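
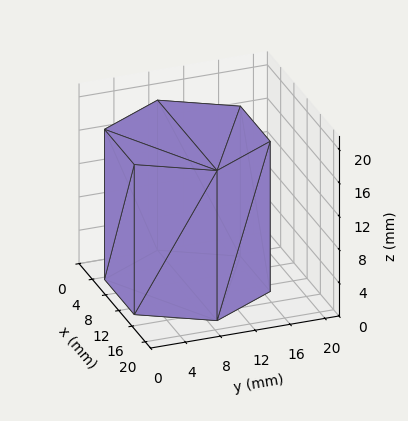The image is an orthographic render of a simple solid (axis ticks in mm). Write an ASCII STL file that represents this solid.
Reading the render: the shape is a regular 6-sided prism (a cylinder approximated with 6 flat sides), circumscribed radius ≈ 9 mm, height ≈ 18 mm (dimensions read to the nearest mm from the axis ticks). For the STL, each face is triangulated and given an outward normal.

solid part
  facet normal 0.0000 0.0000 -1.0000
    outer loop
      vertex 4.50 16.79 0.00
      vertex 13.50 16.79 0.00
      vertex 18.00 9.00 0.00
    endloop
  endfacet
  facet normal 0.0000 0.0000 -1.0000
    outer loop
      vertex 0.00 9.00 0.00
      vertex 4.50 16.79 0.00
      vertex 18.00 9.00 0.00
    endloop
  endfacet
  facet normal 0.0000 0.0000 -1.0000
    outer loop
      vertex 4.50 1.21 0.00
      vertex 0.00 9.00 0.00
      vertex 18.00 9.00 0.00
    endloop
  endfacet
  facet normal 0.0000 0.0000 -1.0000
    outer loop
      vertex 13.50 1.21 0.00
      vertex 4.50 1.21 0.00
      vertex 18.00 9.00 0.00
    endloop
  endfacet
  facet normal 0.0000 0.0000 1.0000
    outer loop
      vertex 18.00 9.00 18.00
      vertex 13.50 16.79 18.00
      vertex 4.50 16.79 18.00
    endloop
  endfacet
  facet normal 0.0000 0.0000 1.0000
    outer loop
      vertex 18.00 9.00 18.00
      vertex 4.50 16.79 18.00
      vertex 0.00 9.00 18.00
    endloop
  endfacet
  facet normal 0.0000 0.0000 1.0000
    outer loop
      vertex 18.00 9.00 18.00
      vertex 0.00 9.00 18.00
      vertex 4.50 1.21 18.00
    endloop
  endfacet
  facet normal 0.0000 0.0000 1.0000
    outer loop
      vertex 18.00 9.00 18.00
      vertex 4.50 1.21 18.00
      vertex 13.50 1.21 18.00
    endloop
  endfacet
  facet normal 0.8659 0.5002 0.0000
    outer loop
      vertex 18.00 9.00 0.00
      vertex 13.50 16.79 0.00
      vertex 13.50 16.79 18.00
    endloop
  endfacet
  facet normal 0.8659 0.5002 0.0000
    outer loop
      vertex 18.00 9.00 0.00
      vertex 13.50 16.79 18.00
      vertex 18.00 9.00 18.00
    endloop
  endfacet
  facet normal 0.0000 1.0000 0.0000
    outer loop
      vertex 13.50 16.79 0.00
      vertex 4.50 16.79 0.00
      vertex 4.50 16.79 18.00
    endloop
  endfacet
  facet normal 0.0000 1.0000 0.0000
    outer loop
      vertex 13.50 16.79 0.00
      vertex 4.50 16.79 18.00
      vertex 13.50 16.79 18.00
    endloop
  endfacet
  facet normal -0.8659 0.5002 0.0000
    outer loop
      vertex 4.50 16.79 0.00
      vertex 0.00 9.00 0.00
      vertex 0.00 9.00 18.00
    endloop
  endfacet
  facet normal -0.8659 0.5002 0.0000
    outer loop
      vertex 4.50 16.79 0.00
      vertex 0.00 9.00 18.00
      vertex 4.50 16.79 18.00
    endloop
  endfacet
  facet normal -0.8659 -0.5002 0.0000
    outer loop
      vertex 0.00 9.00 0.00
      vertex 4.50 1.21 0.00
      vertex 4.50 1.21 18.00
    endloop
  endfacet
  facet normal -0.8659 -0.5002 0.0000
    outer loop
      vertex 0.00 9.00 0.00
      vertex 4.50 1.21 18.00
      vertex 0.00 9.00 18.00
    endloop
  endfacet
  facet normal 0.0000 -1.0000 0.0000
    outer loop
      vertex 4.50 1.21 0.00
      vertex 13.50 1.21 0.00
      vertex 13.50 1.21 18.00
    endloop
  endfacet
  facet normal 0.0000 -1.0000 0.0000
    outer loop
      vertex 4.50 1.21 0.00
      vertex 13.50 1.21 18.00
      vertex 4.50 1.21 18.00
    endloop
  endfacet
  facet normal 0.8659 -0.5002 0.0000
    outer loop
      vertex 13.50 1.21 0.00
      vertex 18.00 9.00 0.00
      vertex 18.00 9.00 18.00
    endloop
  endfacet
  facet normal 0.8659 -0.5002 0.0000
    outer loop
      vertex 13.50 1.21 0.00
      vertex 18.00 9.00 18.00
      vertex 13.50 1.21 18.00
    endloop
  endfacet
endsolid part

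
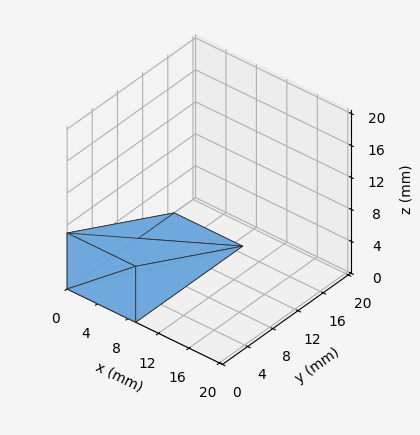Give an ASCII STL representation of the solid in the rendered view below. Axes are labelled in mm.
Reading the render: the shape is a wedge (ramp): 9 × 17 mm base, rising to 7 mm along the y=0 edge and sloping linearly to z=0 at y=17 (dimensions read to the nearest mm from the axis ticks). For the STL, each face is triangulated and given an outward normal.

solid part
  facet normal 0.0000 0.0000 -1.0000
    outer loop
      vertex 9.00 17.00 0.00
      vertex 9.00 0.00 0.00
      vertex 0.00 0.00 0.00
    endloop
  endfacet
  facet normal 0.0000 0.0000 -1.0000
    outer loop
      vertex 0.00 17.00 0.00
      vertex 9.00 17.00 0.00
      vertex 0.00 0.00 0.00
    endloop
  endfacet
  facet normal 0.0000 -1.0000 0.0000
    outer loop
      vertex 0.00 0.00 0.00
      vertex 9.00 0.00 0.00
      vertex 9.00 0.00 7.00
    endloop
  endfacet
  facet normal 0.0000 -1.0000 0.0000
    outer loop
      vertex 0.00 0.00 0.00
      vertex 9.00 0.00 7.00
      vertex 0.00 0.00 7.00
    endloop
  endfacet
  facet normal 0.0000 0.3807 0.9247
    outer loop
      vertex 0.00 0.00 7.00
      vertex 9.00 0.00 7.00
      vertex 9.00 17.00 0.00
    endloop
  endfacet
  facet normal 0.0000 0.3807 0.9247
    outer loop
      vertex 0.00 0.00 7.00
      vertex 9.00 17.00 0.00
      vertex 0.00 17.00 0.00
    endloop
  endfacet
  facet normal -1.0000 0.0000 0.0000
    outer loop
      vertex 0.00 0.00 7.00
      vertex 0.00 17.00 0.00
      vertex 0.00 0.00 0.00
    endloop
  endfacet
  facet normal 1.0000 0.0000 0.0000
    outer loop
      vertex 9.00 0.00 0.00
      vertex 9.00 17.00 0.00
      vertex 9.00 0.00 7.00
    endloop
  endfacet
endsolid part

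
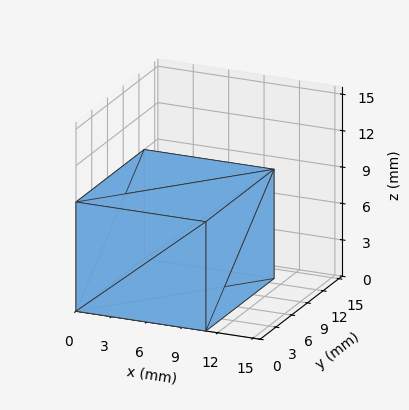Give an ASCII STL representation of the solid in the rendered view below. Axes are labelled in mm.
Reading the render: the shape is a rectangular box, roughly 11 × 13 mm footprint and 9 mm tall (dimensions read to the nearest mm from the axis ticks). For the STL, each face is triangulated and given an outward normal.

solid part
  facet normal 0.0000 0.0000 -1.0000
    outer loop
      vertex 11.00 13.00 0.00
      vertex 11.00 0.00 0.00
      vertex 0.00 0.00 0.00
    endloop
  endfacet
  facet normal 0.0000 0.0000 -1.0000
    outer loop
      vertex 0.00 13.00 0.00
      vertex 11.00 13.00 0.00
      vertex 0.00 0.00 0.00
    endloop
  endfacet
  facet normal 0.0000 0.0000 1.0000
    outer loop
      vertex 0.00 0.00 9.00
      vertex 11.00 0.00 9.00
      vertex 11.00 13.00 9.00
    endloop
  endfacet
  facet normal 0.0000 0.0000 1.0000
    outer loop
      vertex 0.00 0.00 9.00
      vertex 11.00 13.00 9.00
      vertex 0.00 13.00 9.00
    endloop
  endfacet
  facet normal 0.0000 -1.0000 0.0000
    outer loop
      vertex 0.00 0.00 0.00
      vertex 11.00 0.00 0.00
      vertex 11.00 0.00 9.00
    endloop
  endfacet
  facet normal 0.0000 -1.0000 0.0000
    outer loop
      vertex 0.00 0.00 0.00
      vertex 11.00 0.00 9.00
      vertex 0.00 0.00 9.00
    endloop
  endfacet
  facet normal 0.0000 1.0000 0.0000
    outer loop
      vertex 11.00 13.00 9.00
      vertex 11.00 13.00 0.00
      vertex 0.00 13.00 0.00
    endloop
  endfacet
  facet normal 0.0000 1.0000 0.0000
    outer loop
      vertex 0.00 13.00 9.00
      vertex 11.00 13.00 9.00
      vertex 0.00 13.00 0.00
    endloop
  endfacet
  facet normal -1.0000 0.0000 0.0000
    outer loop
      vertex 0.00 13.00 9.00
      vertex 0.00 13.00 0.00
      vertex 0.00 0.00 0.00
    endloop
  endfacet
  facet normal -1.0000 0.0000 0.0000
    outer loop
      vertex 0.00 0.00 9.00
      vertex 0.00 13.00 9.00
      vertex 0.00 0.00 0.00
    endloop
  endfacet
  facet normal 1.0000 0.0000 0.0000
    outer loop
      vertex 11.00 0.00 0.00
      vertex 11.00 13.00 0.00
      vertex 11.00 13.00 9.00
    endloop
  endfacet
  facet normal 1.0000 0.0000 0.0000
    outer loop
      vertex 11.00 0.00 0.00
      vertex 11.00 13.00 9.00
      vertex 11.00 0.00 9.00
    endloop
  endfacet
endsolid part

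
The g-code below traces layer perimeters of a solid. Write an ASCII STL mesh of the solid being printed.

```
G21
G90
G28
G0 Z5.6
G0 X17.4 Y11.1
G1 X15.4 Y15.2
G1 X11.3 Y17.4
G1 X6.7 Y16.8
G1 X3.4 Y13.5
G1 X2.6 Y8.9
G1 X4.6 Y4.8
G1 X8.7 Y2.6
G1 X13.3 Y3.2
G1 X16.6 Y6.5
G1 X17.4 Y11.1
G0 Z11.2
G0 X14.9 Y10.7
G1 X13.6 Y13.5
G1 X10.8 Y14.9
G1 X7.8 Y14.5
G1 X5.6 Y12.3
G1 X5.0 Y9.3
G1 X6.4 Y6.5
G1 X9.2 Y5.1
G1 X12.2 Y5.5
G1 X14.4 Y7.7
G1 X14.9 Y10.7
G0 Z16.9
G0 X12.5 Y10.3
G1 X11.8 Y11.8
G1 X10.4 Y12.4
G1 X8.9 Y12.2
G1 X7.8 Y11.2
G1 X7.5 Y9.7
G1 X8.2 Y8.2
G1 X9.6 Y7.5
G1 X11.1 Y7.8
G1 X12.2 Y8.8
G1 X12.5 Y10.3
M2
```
solid part
  facet normal 0.0000 0.0000 -1.0000
    outer loop
      vertex 11.7 19.8 0.0
      vertex 17.2 17.0 0.0
      vertex 19.9 11.4 0.0
    endloop
  endfacet
  facet normal 0.0000 0.0000 -1.0000
    outer loop
      vertex 5.6 19.0 0.0
      vertex 11.7 19.8 0.0
      vertex 19.9 11.4 0.0
    endloop
  endfacet
  facet normal 0.0000 0.0000 -1.0000
    outer loop
      vertex 1.2 14.7 0.0
      vertex 5.6 19.0 0.0
      vertex 19.9 11.4 0.0
    endloop
  endfacet
  facet normal 0.0000 0.0000 -1.0000
    outer loop
      vertex 0.1 8.6 0.0
      vertex 1.2 14.7 0.0
      vertex 19.9 11.4 0.0
    endloop
  endfacet
  facet normal 0.0000 0.0000 -1.0000
    outer loop
      vertex 2.8 3.0 0.0
      vertex 0.1 8.6 0.0
      vertex 19.9 11.4 0.0
    endloop
  endfacet
  facet normal 0.0000 0.0000 -1.0000
    outer loop
      vertex 8.3 0.2 0.0
      vertex 2.8 3.0 0.0
      vertex 19.9 11.4 0.0
    endloop
  endfacet
  facet normal 0.0000 0.0000 -1.0000
    outer loop
      vertex 14.4 1.0 0.0
      vertex 8.3 0.2 0.0
      vertex 19.9 11.4 0.0
    endloop
  endfacet
  facet normal 0.0000 0.0000 -1.0000
    outer loop
      vertex 18.8 5.3 0.0
      vertex 14.4 1.0 0.0
      vertex 19.9 11.4 0.0
    endloop
  endfacet
  facet normal 0.8295 0.3999 0.3899
    outer loop
      vertex 19.9 11.4 0.0
      vertex 17.2 17.0 0.0
      vertex 10.0 10.0 22.5
    endloop
  endfacet
  facet normal 0.4179 0.8209 0.3891
    outer loop
      vertex 17.2 17.0 0.0
      vertex 11.7 19.8 0.0
      vertex 10.0 10.0 22.5
    endloop
  endfacet
  facet normal -0.1198 0.9135 0.3888
    outer loop
      vertex 11.7 19.8 0.0
      vertex 5.6 19.0 0.0
      vertex 10.0 10.0 22.5
    endloop
  endfacet
  facet normal -0.6438 0.6587 0.3894
    outer loop
      vertex 5.6 19.0 0.0
      vertex 1.2 14.7 0.0
      vertex 10.0 10.0 22.5
    endloop
  endfacet
  facet normal -0.9067 0.1635 0.3888
    outer loop
      vertex 1.2 14.7 0.0
      vertex 0.1 8.6 0.0
      vertex 10.0 10.0 22.5
    endloop
  endfacet
  facet normal -0.8295 -0.3999 0.3899
    outer loop
      vertex 0.1 8.6 0.0
      vertex 2.8 3.0 0.0
      vertex 10.0 10.0 22.5
    endloop
  endfacet
  facet normal -0.4179 -0.8209 0.3891
    outer loop
      vertex 2.8 3.0 0.0
      vertex 8.3 0.2 0.0
      vertex 10.0 10.0 22.5
    endloop
  endfacet
  facet normal 0.1198 -0.9135 0.3888
    outer loop
      vertex 8.3 0.2 0.0
      vertex 14.4 1.0 0.0
      vertex 10.0 10.0 22.5
    endloop
  endfacet
  facet normal 0.6438 -0.6587 0.3894
    outer loop
      vertex 14.4 1.0 0.0
      vertex 18.8 5.3 0.0
      vertex 10.0 10.0 22.5
    endloop
  endfacet
  facet normal 0.9067 -0.1635 0.3888
    outer loop
      vertex 18.8 5.3 0.0
      vertex 19.9 11.4 0.0
      vertex 10.0 10.0 22.5
    endloop
  endfacet
endsolid part

The G0 Z moves step by Δz≈5.6 mm. The G1 loops shrink linearly with z, so the solid tapers from its base footprint up to z≈22.5. Closing with a flat bottom cap and the tapered top and triangulating gives 18 facets — a regular 10-sided pyramid, base circumscribed radius ≈ 10 mm, apex at z ≈ 22.5 mm.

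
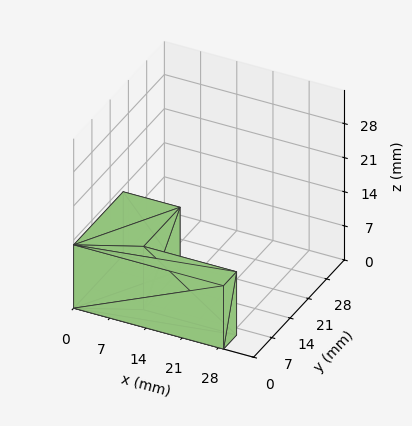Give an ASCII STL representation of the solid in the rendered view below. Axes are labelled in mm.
Reading the render: the shape is an L-shaped prism: outer 29 × 19 mm, arm thicknesses ≈ 5 mm (horizontal) and 11 mm (vertical), extruded 13 mm in z (dimensions read to the nearest mm from the axis ticks). For the STL, each face is triangulated and given an outward normal.

solid part
  facet normal 0.0000 0.0000 -1.0000
    outer loop
      vertex 29.00 5.00 0.00
      vertex 29.00 0.00 0.00
      vertex 0.00 0.00 0.00
    endloop
  endfacet
  facet normal 0.0000 0.0000 -1.0000
    outer loop
      vertex 11.00 5.00 0.00
      vertex 29.00 5.00 0.00
      vertex 0.00 0.00 0.00
    endloop
  endfacet
  facet normal 0.0000 0.0000 -1.0000
    outer loop
      vertex 11.00 19.00 0.00
      vertex 11.00 5.00 0.00
      vertex 0.00 0.00 0.00
    endloop
  endfacet
  facet normal 0.0000 0.0000 -1.0000
    outer loop
      vertex 0.00 19.00 0.00
      vertex 11.00 19.00 0.00
      vertex 0.00 0.00 0.00
    endloop
  endfacet
  facet normal 0.0000 0.0000 1.0000
    outer loop
      vertex 0.00 0.00 13.00
      vertex 29.00 0.00 13.00
      vertex 29.00 5.00 13.00
    endloop
  endfacet
  facet normal 0.0000 0.0000 1.0000
    outer loop
      vertex 0.00 0.00 13.00
      vertex 29.00 5.00 13.00
      vertex 11.00 5.00 13.00
    endloop
  endfacet
  facet normal 0.0000 0.0000 1.0000
    outer loop
      vertex 0.00 0.00 13.00
      vertex 11.00 5.00 13.00
      vertex 11.00 19.00 13.00
    endloop
  endfacet
  facet normal 0.0000 0.0000 1.0000
    outer loop
      vertex 0.00 0.00 13.00
      vertex 11.00 19.00 13.00
      vertex 0.00 19.00 13.00
    endloop
  endfacet
  facet normal 0.0000 -1.0000 0.0000
    outer loop
      vertex 0.00 0.00 0.00
      vertex 29.00 0.00 0.00
      vertex 29.00 0.00 13.00
    endloop
  endfacet
  facet normal 0.0000 -1.0000 0.0000
    outer loop
      vertex 0.00 0.00 0.00
      vertex 29.00 0.00 13.00
      vertex 0.00 0.00 13.00
    endloop
  endfacet
  facet normal 1.0000 0.0000 0.0000
    outer loop
      vertex 29.00 0.00 0.00
      vertex 29.00 5.00 0.00
      vertex 29.00 5.00 13.00
    endloop
  endfacet
  facet normal 1.0000 0.0000 0.0000
    outer loop
      vertex 29.00 0.00 0.00
      vertex 29.00 5.00 13.00
      vertex 29.00 0.00 13.00
    endloop
  endfacet
  facet normal 0.0000 1.0000 0.0000
    outer loop
      vertex 29.00 5.00 0.00
      vertex 11.00 5.00 0.00
      vertex 11.00 5.00 13.00
    endloop
  endfacet
  facet normal 0.0000 1.0000 0.0000
    outer loop
      vertex 29.00 5.00 0.00
      vertex 11.00 5.00 13.00
      vertex 29.00 5.00 13.00
    endloop
  endfacet
  facet normal 1.0000 0.0000 0.0000
    outer loop
      vertex 11.00 5.00 0.00
      vertex 11.00 19.00 0.00
      vertex 11.00 19.00 13.00
    endloop
  endfacet
  facet normal 1.0000 0.0000 0.0000
    outer loop
      vertex 11.00 5.00 0.00
      vertex 11.00 19.00 13.00
      vertex 11.00 5.00 13.00
    endloop
  endfacet
  facet normal 0.0000 1.0000 0.0000
    outer loop
      vertex 11.00 19.00 0.00
      vertex 0.00 19.00 0.00
      vertex 0.00 19.00 13.00
    endloop
  endfacet
  facet normal 0.0000 1.0000 0.0000
    outer loop
      vertex 11.00 19.00 0.00
      vertex 0.00 19.00 13.00
      vertex 11.00 19.00 13.00
    endloop
  endfacet
  facet normal -1.0000 0.0000 0.0000
    outer loop
      vertex 0.00 19.00 0.00
      vertex 0.00 0.00 0.00
      vertex 0.00 0.00 13.00
    endloop
  endfacet
  facet normal -1.0000 0.0000 0.0000
    outer loop
      vertex 0.00 19.00 0.00
      vertex 0.00 0.00 13.00
      vertex 0.00 19.00 13.00
    endloop
  endfacet
endsolid part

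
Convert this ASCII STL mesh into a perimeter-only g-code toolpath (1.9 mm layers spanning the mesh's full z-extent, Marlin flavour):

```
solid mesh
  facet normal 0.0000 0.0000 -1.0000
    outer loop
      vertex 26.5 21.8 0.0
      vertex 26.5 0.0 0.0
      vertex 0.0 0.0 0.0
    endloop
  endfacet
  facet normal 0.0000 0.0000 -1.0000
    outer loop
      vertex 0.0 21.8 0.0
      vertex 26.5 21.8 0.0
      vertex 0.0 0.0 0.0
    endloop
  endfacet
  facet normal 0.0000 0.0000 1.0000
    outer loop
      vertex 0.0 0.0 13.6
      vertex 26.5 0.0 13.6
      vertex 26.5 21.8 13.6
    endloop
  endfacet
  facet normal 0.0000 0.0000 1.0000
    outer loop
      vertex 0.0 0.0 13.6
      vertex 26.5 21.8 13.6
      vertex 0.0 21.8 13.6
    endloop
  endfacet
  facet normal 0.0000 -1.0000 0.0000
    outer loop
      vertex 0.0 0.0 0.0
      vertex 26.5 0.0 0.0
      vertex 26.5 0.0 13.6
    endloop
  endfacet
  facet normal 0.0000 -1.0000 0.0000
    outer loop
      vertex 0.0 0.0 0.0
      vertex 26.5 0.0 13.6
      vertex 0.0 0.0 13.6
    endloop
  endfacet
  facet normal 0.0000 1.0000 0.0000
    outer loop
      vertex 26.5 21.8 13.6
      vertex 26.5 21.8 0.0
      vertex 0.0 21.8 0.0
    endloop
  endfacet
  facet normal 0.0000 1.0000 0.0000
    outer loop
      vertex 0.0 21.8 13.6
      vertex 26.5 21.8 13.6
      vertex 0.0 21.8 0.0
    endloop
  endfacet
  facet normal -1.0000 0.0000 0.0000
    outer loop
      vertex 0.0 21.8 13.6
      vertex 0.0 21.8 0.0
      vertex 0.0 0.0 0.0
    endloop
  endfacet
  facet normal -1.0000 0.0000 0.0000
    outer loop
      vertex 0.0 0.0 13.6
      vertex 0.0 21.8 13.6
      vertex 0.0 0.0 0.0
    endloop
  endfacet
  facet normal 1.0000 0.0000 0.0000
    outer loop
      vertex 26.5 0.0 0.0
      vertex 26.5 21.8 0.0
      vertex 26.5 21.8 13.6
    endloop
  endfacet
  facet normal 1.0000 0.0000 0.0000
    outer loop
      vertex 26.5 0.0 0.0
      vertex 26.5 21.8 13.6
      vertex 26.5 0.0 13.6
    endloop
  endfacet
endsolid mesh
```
; perimeter-only toolpath
G21 ; units = mm
G90 ; absolute positioning
G28 ; home
; layer 1
G0 Z1.9
G0 X0.0 Y0.0
G1 X26.5 Y0.0
G1 X26.5 Y21.8
G1 X0.0 Y21.8
G1 X0.0 Y0.0
; layer 2
G0 Z3.9
G0 X0.0 Y0.0
G1 X26.5 Y0.0
G1 X26.5 Y21.8
G1 X0.0 Y21.8
G1 X0.0 Y0.0
; layer 3
G0 Z5.8
G0 X0.0 Y0.0
G1 X26.5 Y0.0
G1 X26.5 Y21.8
G1 X0.0 Y21.8
G1 X0.0 Y0.0
; layer 4
G0 Z7.8
G0 X0.0 Y0.0
G1 X26.5 Y0.0
G1 X26.5 Y21.8
G1 X0.0 Y21.8
G1 X0.0 Y0.0
; layer 5
G0 Z9.7
G0 X0.0 Y0.0
G1 X26.5 Y0.0
G1 X26.5 Y21.8
G1 X0.0 Y21.8
G1 X0.0 Y0.0
; layer 6
G0 Z11.7
G0 X0.0 Y0.0
G1 X26.5 Y0.0
G1 X26.5 Y21.8
G1 X0.0 Y21.8
G1 X0.0 Y0.0
; layer 7
G0 Z13.6
G0 X0.0 Y0.0
G1 X26.5 Y0.0
G1 X26.5 Y21.8
G1 X0.0 Y21.8
G1 X0.0 Y0.0
M2 ; end

The solid is a rectangular box, roughly 26.5 × 21.8 mm footprint and 13.6 mm tall. Slicing at Δz = 1.9 mm — 7 equal slices spanning the solid's height, so layer i sits at z = i·h/7 — gives 7 non-empty perimeters. Each is a 4-segment closed polygon; G0 lifts to the layer z and rapids to the start vertex, then G1 traces the edges.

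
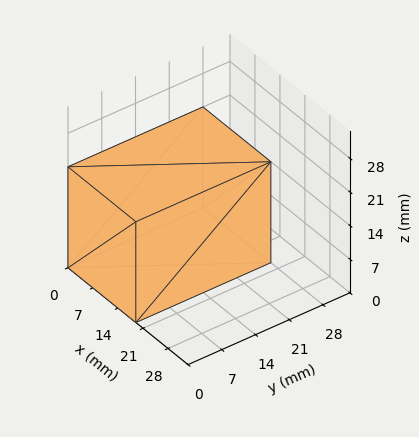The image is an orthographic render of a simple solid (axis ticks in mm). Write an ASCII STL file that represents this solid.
Reading the render: the shape is a rectangular box, roughly 19 × 28 mm footprint and 21 mm tall (dimensions read to the nearest mm from the axis ticks). For the STL, each face is triangulated and given an outward normal.

solid part
  facet normal 0.0000 0.0000 -1.0000
    outer loop
      vertex 19.0 28.0 0.0
      vertex 19.0 0.0 0.0
      vertex 0.0 0.0 0.0
    endloop
  endfacet
  facet normal 0.0000 0.0000 -1.0000
    outer loop
      vertex 0.0 28.0 0.0
      vertex 19.0 28.0 0.0
      vertex 0.0 0.0 0.0
    endloop
  endfacet
  facet normal 0.0000 0.0000 1.0000
    outer loop
      vertex 0.0 0.0 21.0
      vertex 19.0 0.0 21.0
      vertex 19.0 28.0 21.0
    endloop
  endfacet
  facet normal 0.0000 0.0000 1.0000
    outer loop
      vertex 0.0 0.0 21.0
      vertex 19.0 28.0 21.0
      vertex 0.0 28.0 21.0
    endloop
  endfacet
  facet normal 0.0000 -1.0000 0.0000
    outer loop
      vertex 0.0 0.0 0.0
      vertex 19.0 0.0 0.0
      vertex 19.0 0.0 21.0
    endloop
  endfacet
  facet normal 0.0000 -1.0000 0.0000
    outer loop
      vertex 0.0 0.0 0.0
      vertex 19.0 0.0 21.0
      vertex 0.0 0.0 21.0
    endloop
  endfacet
  facet normal 0.0000 1.0000 0.0000
    outer loop
      vertex 19.0 28.0 21.0
      vertex 19.0 28.0 0.0
      vertex 0.0 28.0 0.0
    endloop
  endfacet
  facet normal 0.0000 1.0000 0.0000
    outer loop
      vertex 0.0 28.0 21.0
      vertex 19.0 28.0 21.0
      vertex 0.0 28.0 0.0
    endloop
  endfacet
  facet normal -1.0000 0.0000 0.0000
    outer loop
      vertex 0.0 28.0 21.0
      vertex 0.0 28.0 0.0
      vertex 0.0 0.0 0.0
    endloop
  endfacet
  facet normal -1.0000 0.0000 0.0000
    outer loop
      vertex 0.0 0.0 21.0
      vertex 0.0 28.0 21.0
      vertex 0.0 0.0 0.0
    endloop
  endfacet
  facet normal 1.0000 0.0000 0.0000
    outer loop
      vertex 19.0 0.0 0.0
      vertex 19.0 28.0 0.0
      vertex 19.0 28.0 21.0
    endloop
  endfacet
  facet normal 1.0000 0.0000 0.0000
    outer loop
      vertex 19.0 0.0 0.0
      vertex 19.0 28.0 21.0
      vertex 19.0 0.0 21.0
    endloop
  endfacet
endsolid part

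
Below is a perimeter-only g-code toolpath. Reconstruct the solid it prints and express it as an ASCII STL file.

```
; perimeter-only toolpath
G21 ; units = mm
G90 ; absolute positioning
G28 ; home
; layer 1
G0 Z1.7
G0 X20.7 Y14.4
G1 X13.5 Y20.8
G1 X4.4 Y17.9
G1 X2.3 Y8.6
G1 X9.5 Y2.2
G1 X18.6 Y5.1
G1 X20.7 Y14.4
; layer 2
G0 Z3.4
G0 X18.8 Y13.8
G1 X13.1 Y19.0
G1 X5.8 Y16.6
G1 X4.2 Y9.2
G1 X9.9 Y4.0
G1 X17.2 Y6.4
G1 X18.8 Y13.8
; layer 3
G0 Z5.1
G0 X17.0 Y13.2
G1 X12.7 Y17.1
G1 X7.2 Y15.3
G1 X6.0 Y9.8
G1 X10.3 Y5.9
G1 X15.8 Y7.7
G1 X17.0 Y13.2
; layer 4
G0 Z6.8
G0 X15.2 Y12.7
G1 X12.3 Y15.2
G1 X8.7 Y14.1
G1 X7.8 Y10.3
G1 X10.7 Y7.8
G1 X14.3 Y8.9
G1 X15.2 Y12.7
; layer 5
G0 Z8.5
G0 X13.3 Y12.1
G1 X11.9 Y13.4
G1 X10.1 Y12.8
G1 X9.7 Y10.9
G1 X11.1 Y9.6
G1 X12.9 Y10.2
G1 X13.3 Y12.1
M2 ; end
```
solid part
  facet normal 0.0000 0.0000 -1.0000
    outer loop
      vertex 3.0 19.2 0.0
      vertex 13.9 22.7 0.0
      vertex 22.5 15.0 0.0
    endloop
  endfacet
  facet normal 0.0000 0.0000 -1.0000
    outer loop
      vertex 0.5 8.0 0.0
      vertex 3.0 19.2 0.0
      vertex 22.5 15.0 0.0
    endloop
  endfacet
  facet normal 0.0000 0.0000 -1.0000
    outer loop
      vertex 9.1 0.3 0.0
      vertex 0.5 8.0 0.0
      vertex 22.5 15.0 0.0
    endloop
  endfacet
  facet normal 0.0000 0.0000 -1.0000
    outer loop
      vertex 20.0 3.8 0.0
      vertex 9.1 0.3 0.0
      vertex 22.5 15.0 0.0
    endloop
  endfacet
  facet normal 0.4776 0.5334 0.6981
    outer loop
      vertex 22.5 15.0 0.0
      vertex 13.9 22.7 0.0
      vertex 11.5 11.5 10.2
    endloop
  endfacet
  facet normal -0.2191 0.6822 0.6976
    outer loop
      vertex 13.9 22.7 0.0
      vertex 3.0 19.2 0.0
      vertex 11.5 11.5 10.2
    endloop
  endfacet
  facet normal -0.6978 0.1558 0.6991
    outer loop
      vertex 3.0 19.2 0.0
      vertex 0.5 8.0 0.0
      vertex 11.5 11.5 10.2
    endloop
  endfacet
  facet normal -0.4776 -0.5334 0.6981
    outer loop
      vertex 0.5 8.0 0.0
      vertex 9.1 0.3 0.0
      vertex 11.5 11.5 10.2
    endloop
  endfacet
  facet normal 0.2191 -0.6822 0.6976
    outer loop
      vertex 9.1 0.3 0.0
      vertex 20.0 3.8 0.0
      vertex 11.5 11.5 10.2
    endloop
  endfacet
  facet normal 0.6978 -0.1558 0.6991
    outer loop
      vertex 20.0 3.8 0.0
      vertex 22.5 15.0 0.0
      vertex 11.5 11.5 10.2
    endloop
  endfacet
endsolid part

The G0 Z moves step by Δz≈1.7 mm. The G1 loops shrink linearly with z, so the solid tapers from its base footprint up to z≈10.2. Closing with a flat bottom cap and the tapered top and triangulating gives 10 facets — a regular 6-sided pyramid, base circumscribed radius ≈ 11.5 mm, apex at z ≈ 10.2 mm.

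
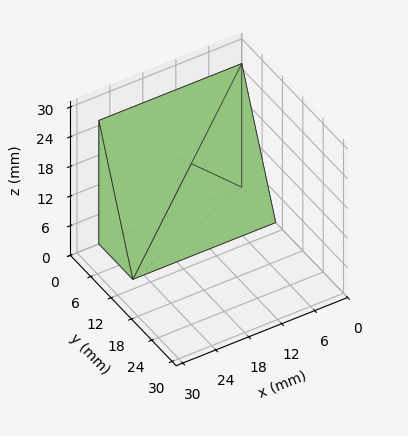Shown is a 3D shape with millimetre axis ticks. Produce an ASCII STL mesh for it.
Reading the render: the shape is a wedge (ramp): 26 × 10 mm base, rising to 25 mm along the y=0 edge and sloping linearly to z=0 at y=10 (dimensions read to the nearest mm from the axis ticks). For the STL, each face is triangulated and given an outward normal.

solid part
  facet normal 0.0000 0.0000 -1.0000
    outer loop
      vertex 26.000 10.000 0.000
      vertex 26.000 0.000 0.000
      vertex 0.000 0.000 0.000
    endloop
  endfacet
  facet normal 0.0000 0.0000 -1.0000
    outer loop
      vertex 0.000 10.000 0.000
      vertex 26.000 10.000 0.000
      vertex 0.000 0.000 0.000
    endloop
  endfacet
  facet normal 0.0000 -1.0000 0.0000
    outer loop
      vertex 0.000 0.000 0.000
      vertex 26.000 0.000 0.000
      vertex 26.000 0.000 25.000
    endloop
  endfacet
  facet normal 0.0000 -1.0000 0.0000
    outer loop
      vertex 0.000 0.000 0.000
      vertex 26.000 0.000 25.000
      vertex 0.000 0.000 25.000
    endloop
  endfacet
  facet normal 0.0000 0.9285 0.3714
    outer loop
      vertex 0.000 0.000 25.000
      vertex 26.000 0.000 25.000
      vertex 26.000 10.000 0.000
    endloop
  endfacet
  facet normal 0.0000 0.9285 0.3714
    outer loop
      vertex 0.000 0.000 25.000
      vertex 26.000 10.000 0.000
      vertex 0.000 10.000 0.000
    endloop
  endfacet
  facet normal -1.0000 0.0000 0.0000
    outer loop
      vertex 0.000 0.000 25.000
      vertex 0.000 10.000 0.000
      vertex 0.000 0.000 0.000
    endloop
  endfacet
  facet normal 1.0000 0.0000 0.0000
    outer loop
      vertex 26.000 0.000 0.000
      vertex 26.000 10.000 0.000
      vertex 26.000 0.000 25.000
    endloop
  endfacet
endsolid part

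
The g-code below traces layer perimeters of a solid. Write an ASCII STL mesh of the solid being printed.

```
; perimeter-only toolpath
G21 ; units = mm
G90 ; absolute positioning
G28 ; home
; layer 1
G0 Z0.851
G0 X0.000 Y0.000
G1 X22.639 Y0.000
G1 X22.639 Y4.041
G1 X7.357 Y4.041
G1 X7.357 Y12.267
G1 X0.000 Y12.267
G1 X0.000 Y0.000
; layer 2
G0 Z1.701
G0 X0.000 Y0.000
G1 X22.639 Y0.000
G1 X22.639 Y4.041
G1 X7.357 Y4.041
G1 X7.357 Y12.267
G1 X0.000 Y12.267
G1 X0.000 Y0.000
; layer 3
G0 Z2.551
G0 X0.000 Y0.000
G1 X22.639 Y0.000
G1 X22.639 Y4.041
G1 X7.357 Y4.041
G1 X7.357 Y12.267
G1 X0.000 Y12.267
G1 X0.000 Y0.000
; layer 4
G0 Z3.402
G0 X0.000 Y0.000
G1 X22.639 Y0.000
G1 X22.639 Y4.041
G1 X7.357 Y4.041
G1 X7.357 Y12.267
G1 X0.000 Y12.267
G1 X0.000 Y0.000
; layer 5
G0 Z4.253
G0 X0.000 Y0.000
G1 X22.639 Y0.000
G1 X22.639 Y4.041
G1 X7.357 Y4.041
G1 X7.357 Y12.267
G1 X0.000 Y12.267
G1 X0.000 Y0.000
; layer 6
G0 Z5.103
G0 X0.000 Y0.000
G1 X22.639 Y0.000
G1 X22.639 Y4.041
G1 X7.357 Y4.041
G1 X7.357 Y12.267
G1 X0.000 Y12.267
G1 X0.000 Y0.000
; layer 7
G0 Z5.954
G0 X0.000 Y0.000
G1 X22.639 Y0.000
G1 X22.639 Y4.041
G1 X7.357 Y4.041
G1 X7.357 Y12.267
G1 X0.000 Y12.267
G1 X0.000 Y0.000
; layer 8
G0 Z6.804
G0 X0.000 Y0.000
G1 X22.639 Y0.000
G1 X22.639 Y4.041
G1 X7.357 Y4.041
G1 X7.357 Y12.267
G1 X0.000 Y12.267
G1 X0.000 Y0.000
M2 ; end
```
solid part
  facet normal 0.0000 0.0000 -1.0000
    outer loop
      vertex 22.639 4.041 0.000
      vertex 22.639 0.000 0.000
      vertex 0.000 0.000 0.000
    endloop
  endfacet
  facet normal 0.0000 0.0000 -1.0000
    outer loop
      vertex 7.357 4.041 0.000
      vertex 22.639 4.041 0.000
      vertex 0.000 0.000 0.000
    endloop
  endfacet
  facet normal 0.0000 0.0000 -1.0000
    outer loop
      vertex 7.357 12.267 0.000
      vertex 7.357 4.041 0.000
      vertex 0.000 0.000 0.000
    endloop
  endfacet
  facet normal 0.0000 0.0000 -1.0000
    outer loop
      vertex 0.000 12.267 0.000
      vertex 7.357 12.267 0.000
      vertex 0.000 0.000 0.000
    endloop
  endfacet
  facet normal 0.0000 0.0000 1.0000
    outer loop
      vertex 0.000 0.000 6.804
      vertex 22.639 0.000 6.804
      vertex 22.639 4.041 6.804
    endloop
  endfacet
  facet normal 0.0000 0.0000 1.0000
    outer loop
      vertex 0.000 0.000 6.804
      vertex 22.639 4.041 6.804
      vertex 7.357 4.041 6.804
    endloop
  endfacet
  facet normal 0.0000 0.0000 1.0000
    outer loop
      vertex 0.000 0.000 6.804
      vertex 7.357 4.041 6.804
      vertex 7.357 12.267 6.804
    endloop
  endfacet
  facet normal 0.0000 0.0000 1.0000
    outer loop
      vertex 0.000 0.000 6.804
      vertex 7.357 12.267 6.804
      vertex 0.000 12.267 6.804
    endloop
  endfacet
  facet normal 0.0000 -1.0000 0.0000
    outer loop
      vertex 0.000 0.000 0.000
      vertex 22.639 0.000 0.000
      vertex 22.639 0.000 6.804
    endloop
  endfacet
  facet normal 0.0000 -1.0000 0.0000
    outer loop
      vertex 0.000 0.000 0.000
      vertex 22.639 0.000 6.804
      vertex 0.000 0.000 6.804
    endloop
  endfacet
  facet normal 1.0000 0.0000 0.0000
    outer loop
      vertex 22.639 0.000 0.000
      vertex 22.639 4.041 0.000
      vertex 22.639 4.041 6.804
    endloop
  endfacet
  facet normal 1.0000 0.0000 0.0000
    outer loop
      vertex 22.639 0.000 0.000
      vertex 22.639 4.041 6.804
      vertex 22.639 0.000 6.804
    endloop
  endfacet
  facet normal 0.0000 1.0000 0.0000
    outer loop
      vertex 22.639 4.041 0.000
      vertex 7.357 4.041 0.000
      vertex 7.357 4.041 6.804
    endloop
  endfacet
  facet normal 0.0000 1.0000 0.0000
    outer loop
      vertex 22.639 4.041 0.000
      vertex 7.357 4.041 6.804
      vertex 22.639 4.041 6.804
    endloop
  endfacet
  facet normal 1.0000 0.0000 0.0000
    outer loop
      vertex 7.357 4.041 0.000
      vertex 7.357 12.267 0.000
      vertex 7.357 12.267 6.804
    endloop
  endfacet
  facet normal 1.0000 0.0000 0.0000
    outer loop
      vertex 7.357 4.041 0.000
      vertex 7.357 12.267 6.804
      vertex 7.357 4.041 6.804
    endloop
  endfacet
  facet normal 0.0000 1.0000 0.0000
    outer loop
      vertex 7.357 12.267 0.000
      vertex 0.000 12.267 0.000
      vertex 0.000 12.267 6.804
    endloop
  endfacet
  facet normal 0.0000 1.0000 0.0000
    outer loop
      vertex 7.357 12.267 0.000
      vertex 0.000 12.267 6.804
      vertex 7.357 12.267 6.804
    endloop
  endfacet
  facet normal -1.0000 0.0000 0.0000
    outer loop
      vertex 0.000 12.267 0.000
      vertex 0.000 0.000 0.000
      vertex 0.000 0.000 6.804
    endloop
  endfacet
  facet normal -1.0000 0.0000 0.0000
    outer loop
      vertex 0.000 12.267 0.000
      vertex 0.000 0.000 6.804
      vertex 0.000 12.267 6.804
    endloop
  endfacet
endsolid part

The G0 Z moves step by Δz≈0.851 mm. Every layer's G1 loop is the same polygon, so the solid is a straight extrusion of it from z=0 to z≈6.8. Closing with flat bottom and top caps and triangulating gives 20 facets — an L-shaped prism: outer 22.6 × 12.3 mm, arm thicknesses ≈ 4.04 mm (horizontal) and 7.36 mm (vertical), extruded 6.8 mm in z.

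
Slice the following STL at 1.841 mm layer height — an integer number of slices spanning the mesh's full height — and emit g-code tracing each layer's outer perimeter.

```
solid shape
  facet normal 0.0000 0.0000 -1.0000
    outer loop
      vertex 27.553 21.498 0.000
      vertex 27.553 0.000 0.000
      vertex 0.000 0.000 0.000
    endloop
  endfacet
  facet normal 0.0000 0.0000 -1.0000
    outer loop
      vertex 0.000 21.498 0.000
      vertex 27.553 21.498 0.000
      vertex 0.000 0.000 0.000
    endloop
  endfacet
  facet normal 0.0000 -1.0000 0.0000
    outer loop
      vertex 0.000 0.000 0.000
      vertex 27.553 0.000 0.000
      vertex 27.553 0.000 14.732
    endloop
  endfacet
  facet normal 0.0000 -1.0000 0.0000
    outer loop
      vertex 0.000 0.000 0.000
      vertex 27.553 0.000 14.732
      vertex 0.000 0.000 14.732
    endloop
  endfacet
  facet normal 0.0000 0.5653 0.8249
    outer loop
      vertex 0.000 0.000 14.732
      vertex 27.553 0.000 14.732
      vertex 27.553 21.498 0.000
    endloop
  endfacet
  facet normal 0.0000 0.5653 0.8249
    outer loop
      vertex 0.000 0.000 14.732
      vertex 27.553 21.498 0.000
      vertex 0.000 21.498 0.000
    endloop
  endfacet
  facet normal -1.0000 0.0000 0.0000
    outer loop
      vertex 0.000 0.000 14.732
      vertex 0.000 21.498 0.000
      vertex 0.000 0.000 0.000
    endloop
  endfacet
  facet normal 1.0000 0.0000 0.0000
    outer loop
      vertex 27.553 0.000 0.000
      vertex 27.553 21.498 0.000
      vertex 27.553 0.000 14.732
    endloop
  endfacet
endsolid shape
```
; perimeter-only toolpath
G21 ; units = mm
G90 ; absolute positioning
G28 ; home
; layer 1
G0 Z1.841
G0 X0.000 Y0.000
G1 X27.553 Y0.000
G1 X27.553 Y18.811
G1 X0.000 Y18.811
G1 X0.000 Y0.000
; layer 2
G0 Z3.683
G0 X0.000 Y0.000
G1 X27.553 Y0.000
G1 X27.553 Y16.123
G1 X0.000 Y16.123
G1 X0.000 Y0.000
; layer 3
G0 Z5.524
G0 X0.000 Y0.000
G1 X27.553 Y0.000
G1 X27.553 Y13.436
G1 X0.000 Y13.436
G1 X0.000 Y0.000
; layer 4
G0 Z7.366
G0 X0.000 Y0.000
G1 X27.553 Y0.000
G1 X27.553 Y10.749
G1 X0.000 Y10.749
G1 X0.000 Y0.000
; layer 5
G0 Z9.207
G0 X0.000 Y0.000
G1 X27.553 Y0.000
G1 X27.553 Y8.062
G1 X0.000 Y8.062
G1 X0.000 Y0.000
; layer 6
G0 Z11.049
G0 X0.000 Y0.000
G1 X27.553 Y0.000
G1 X27.553 Y5.375
G1 X0.000 Y5.375
G1 X0.000 Y0.000
; layer 7
G0 Z12.890
G0 X0.000 Y0.000
G1 X27.553 Y0.000
G1 X27.553 Y2.687
G1 X0.000 Y2.687
G1 X0.000 Y0.000
M2 ; end

The solid is a wedge (ramp): 27.6 × 21.5 mm base, rising to 14.7 mm along the y=0 edge and sloping linearly to z=0 at y=21.5. Slicing at Δz = 1.841 mm — 8 equal slices spanning the solid's height, so layer i sits at z = i·h/8 — gives 7 non-empty perimeters. Each is a 4-segment closed polygon; G0 lifts to the layer z and rapids to the start vertex, then G1 traces the edges. The cross-section shrinks linearly with z (the slice at the apex is degenerate and omitted).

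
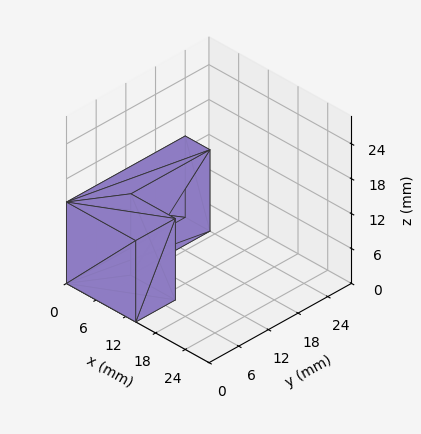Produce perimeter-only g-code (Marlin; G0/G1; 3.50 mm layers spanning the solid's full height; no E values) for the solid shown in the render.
Reading the render: the shape is an L-shaped prism: outer 14 × 24 mm, arm thicknesses ≈ 8 mm (horizontal) and 5 mm (vertical), extruded 14 mm in z (dimensions read to the nearest mm from the axis ticks). For the g-code, the solid's height is divided into equal slices at the stated Δz and each level perimeter traced with G1 moves after a G0 lift.

; perimeter-only toolpath
G21 ; units = mm
G90 ; absolute positioning
G28 ; home
; layer 1
G0 Z3.50
G0 X0.00 Y0.00
G1 X14.00 Y0.00
G1 X14.00 Y8.00
G1 X5.00 Y8.00
G1 X5.00 Y24.00
G1 X0.00 Y24.00
G1 X0.00 Y0.00
; layer 2
G0 Z7.00
G0 X0.00 Y0.00
G1 X14.00 Y0.00
G1 X14.00 Y8.00
G1 X5.00 Y8.00
G1 X5.00 Y24.00
G1 X0.00 Y24.00
G1 X0.00 Y0.00
; layer 3
G0 Z10.50
G0 X0.00 Y0.00
G1 X14.00 Y0.00
G1 X14.00 Y8.00
G1 X5.00 Y8.00
G1 X5.00 Y24.00
G1 X0.00 Y24.00
G1 X0.00 Y0.00
; layer 4
G0 Z14.00
G0 X0.00 Y0.00
G1 X14.00 Y0.00
G1 X14.00 Y8.00
G1 X5.00 Y8.00
G1 X5.00 Y24.00
G1 X0.00 Y24.00
G1 X0.00 Y0.00
M2 ; end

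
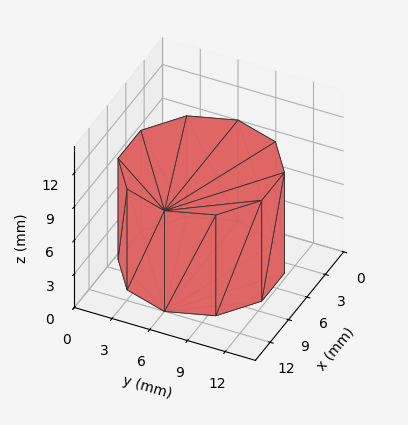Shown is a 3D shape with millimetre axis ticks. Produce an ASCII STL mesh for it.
Reading the render: the shape is a regular 10-sided prism (a cylinder approximated with 10 flat sides), circumscribed radius ≈ 6 mm, height ≈ 9 mm (dimensions read to the nearest mm from the axis ticks). For the STL, each face is triangulated and given an outward normal.

solid part
  facet normal 0.0000 0.0000 -1.0000
    outer loop
      vertex 7.85 11.71 0.00
      vertex 10.85 9.53 0.00
      vertex 12.00 6.00 0.00
    endloop
  endfacet
  facet normal 0.0000 0.0000 -1.0000
    outer loop
      vertex 4.15 11.71 0.00
      vertex 7.85 11.71 0.00
      vertex 12.00 6.00 0.00
    endloop
  endfacet
  facet normal 0.0000 0.0000 -1.0000
    outer loop
      vertex 1.15 9.53 0.00
      vertex 4.15 11.71 0.00
      vertex 12.00 6.00 0.00
    endloop
  endfacet
  facet normal 0.0000 0.0000 -1.0000
    outer loop
      vertex 0.00 6.00 0.00
      vertex 1.15 9.53 0.00
      vertex 12.00 6.00 0.00
    endloop
  endfacet
  facet normal 0.0000 0.0000 -1.0000
    outer loop
      vertex 1.15 2.47 0.00
      vertex 0.00 6.00 0.00
      vertex 12.00 6.00 0.00
    endloop
  endfacet
  facet normal 0.0000 0.0000 -1.0000
    outer loop
      vertex 4.15 0.29 0.00
      vertex 1.15 2.47 0.00
      vertex 12.00 6.00 0.00
    endloop
  endfacet
  facet normal 0.0000 0.0000 -1.0000
    outer loop
      vertex 7.85 0.29 0.00
      vertex 4.15 0.29 0.00
      vertex 12.00 6.00 0.00
    endloop
  endfacet
  facet normal 0.0000 0.0000 -1.0000
    outer loop
      vertex 10.85 2.47 0.00
      vertex 7.85 0.29 0.00
      vertex 12.00 6.00 0.00
    endloop
  endfacet
  facet normal 0.0000 0.0000 1.0000
    outer loop
      vertex 12.00 6.00 9.00
      vertex 10.85 9.53 9.00
      vertex 7.85 11.71 9.00
    endloop
  endfacet
  facet normal 0.0000 0.0000 1.0000
    outer loop
      vertex 12.00 6.00 9.00
      vertex 7.85 11.71 9.00
      vertex 4.15 11.71 9.00
    endloop
  endfacet
  facet normal 0.0000 0.0000 1.0000
    outer loop
      vertex 12.00 6.00 9.00
      vertex 4.15 11.71 9.00
      vertex 1.15 9.53 9.00
    endloop
  endfacet
  facet normal 0.0000 0.0000 1.0000
    outer loop
      vertex 12.00 6.00 9.00
      vertex 1.15 9.53 9.00
      vertex 0.00 6.00 9.00
    endloop
  endfacet
  facet normal 0.0000 0.0000 1.0000
    outer loop
      vertex 12.00 6.00 9.00
      vertex 0.00 6.00 9.00
      vertex 1.15 2.47 9.00
    endloop
  endfacet
  facet normal 0.0000 0.0000 1.0000
    outer loop
      vertex 12.00 6.00 9.00
      vertex 1.15 2.47 9.00
      vertex 4.15 0.29 9.00
    endloop
  endfacet
  facet normal 0.0000 0.0000 1.0000
    outer loop
      vertex 12.00 6.00 9.00
      vertex 4.15 0.29 9.00
      vertex 7.85 0.29 9.00
    endloop
  endfacet
  facet normal 0.0000 0.0000 1.0000
    outer loop
      vertex 12.00 6.00 9.00
      vertex 7.85 0.29 9.00
      vertex 10.85 2.47 9.00
    endloop
  endfacet
  facet normal 0.9508 0.3098 0.0000
    outer loop
      vertex 12.00 6.00 0.00
      vertex 10.85 9.53 0.00
      vertex 10.85 9.53 9.00
    endloop
  endfacet
  facet normal 0.9508 0.3098 0.0000
    outer loop
      vertex 12.00 6.00 0.00
      vertex 10.85 9.53 9.00
      vertex 12.00 6.00 9.00
    endloop
  endfacet
  facet normal 0.5879 0.8090 0.0000
    outer loop
      vertex 10.85 9.53 0.00
      vertex 7.85 11.71 0.00
      vertex 7.85 11.71 9.00
    endloop
  endfacet
  facet normal 0.5879 0.8090 0.0000
    outer loop
      vertex 10.85 9.53 0.00
      vertex 7.85 11.71 9.00
      vertex 10.85 9.53 9.00
    endloop
  endfacet
  facet normal 0.0000 1.0000 0.0000
    outer loop
      vertex 7.85 11.71 0.00
      vertex 4.15 11.71 0.00
      vertex 4.15 11.71 9.00
    endloop
  endfacet
  facet normal 0.0000 1.0000 0.0000
    outer loop
      vertex 7.85 11.71 0.00
      vertex 4.15 11.71 9.00
      vertex 7.85 11.71 9.00
    endloop
  endfacet
  facet normal -0.5879 0.8090 0.0000
    outer loop
      vertex 4.15 11.71 0.00
      vertex 1.15 9.53 0.00
      vertex 1.15 9.53 9.00
    endloop
  endfacet
  facet normal -0.5879 0.8090 0.0000
    outer loop
      vertex 4.15 11.71 0.00
      vertex 1.15 9.53 9.00
      vertex 4.15 11.71 9.00
    endloop
  endfacet
  facet normal -0.9508 0.3098 0.0000
    outer loop
      vertex 1.15 9.53 0.00
      vertex 0.00 6.00 0.00
      vertex 0.00 6.00 9.00
    endloop
  endfacet
  facet normal -0.9508 0.3098 0.0000
    outer loop
      vertex 1.15 9.53 0.00
      vertex 0.00 6.00 9.00
      vertex 1.15 9.53 9.00
    endloop
  endfacet
  facet normal -0.9508 -0.3098 0.0000
    outer loop
      vertex 0.00 6.00 0.00
      vertex 1.15 2.47 0.00
      vertex 1.15 2.47 9.00
    endloop
  endfacet
  facet normal -0.9508 -0.3098 0.0000
    outer loop
      vertex 0.00 6.00 0.00
      vertex 1.15 2.47 9.00
      vertex 0.00 6.00 9.00
    endloop
  endfacet
  facet normal -0.5879 -0.8090 0.0000
    outer loop
      vertex 1.15 2.47 0.00
      vertex 4.15 0.29 0.00
      vertex 4.15 0.29 9.00
    endloop
  endfacet
  facet normal -0.5879 -0.8090 0.0000
    outer loop
      vertex 1.15 2.47 0.00
      vertex 4.15 0.29 9.00
      vertex 1.15 2.47 9.00
    endloop
  endfacet
  facet normal 0.0000 -1.0000 0.0000
    outer loop
      vertex 4.15 0.29 0.00
      vertex 7.85 0.29 0.00
      vertex 7.85 0.29 9.00
    endloop
  endfacet
  facet normal 0.0000 -1.0000 0.0000
    outer loop
      vertex 4.15 0.29 0.00
      vertex 7.85 0.29 9.00
      vertex 4.15 0.29 9.00
    endloop
  endfacet
  facet normal 0.5879 -0.8090 0.0000
    outer loop
      vertex 7.85 0.29 0.00
      vertex 10.85 2.47 0.00
      vertex 10.85 2.47 9.00
    endloop
  endfacet
  facet normal 0.5879 -0.8090 0.0000
    outer loop
      vertex 7.85 0.29 0.00
      vertex 10.85 2.47 9.00
      vertex 7.85 0.29 9.00
    endloop
  endfacet
  facet normal 0.9508 -0.3098 0.0000
    outer loop
      vertex 10.85 2.47 0.00
      vertex 12.00 6.00 0.00
      vertex 12.00 6.00 9.00
    endloop
  endfacet
  facet normal 0.9508 -0.3098 0.0000
    outer loop
      vertex 10.85 2.47 0.00
      vertex 12.00 6.00 9.00
      vertex 10.85 2.47 9.00
    endloop
  endfacet
endsolid part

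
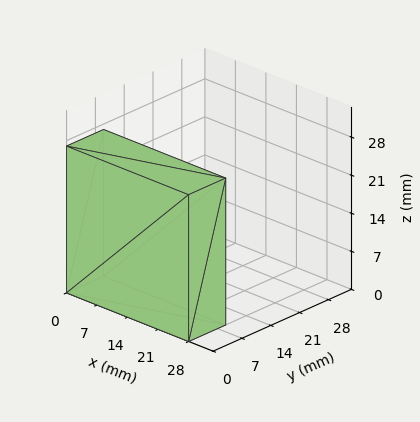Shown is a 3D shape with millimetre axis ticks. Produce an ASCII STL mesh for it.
Reading the render: the shape is a rectangular box, roughly 28 × 9 mm footprint and 27 mm tall (dimensions read to the nearest mm from the axis ticks). For the STL, each face is triangulated and given an outward normal.

solid part
  facet normal 0.0000 0.0000 -1.0000
    outer loop
      vertex 28.000 9.000 0.000
      vertex 28.000 0.000 0.000
      vertex 0.000 0.000 0.000
    endloop
  endfacet
  facet normal 0.0000 0.0000 -1.0000
    outer loop
      vertex 0.000 9.000 0.000
      vertex 28.000 9.000 0.000
      vertex 0.000 0.000 0.000
    endloop
  endfacet
  facet normal 0.0000 0.0000 1.0000
    outer loop
      vertex 0.000 0.000 27.000
      vertex 28.000 0.000 27.000
      vertex 28.000 9.000 27.000
    endloop
  endfacet
  facet normal 0.0000 0.0000 1.0000
    outer loop
      vertex 0.000 0.000 27.000
      vertex 28.000 9.000 27.000
      vertex 0.000 9.000 27.000
    endloop
  endfacet
  facet normal 0.0000 -1.0000 0.0000
    outer loop
      vertex 0.000 0.000 0.000
      vertex 28.000 0.000 0.000
      vertex 28.000 0.000 27.000
    endloop
  endfacet
  facet normal 0.0000 -1.0000 0.0000
    outer loop
      vertex 0.000 0.000 0.000
      vertex 28.000 0.000 27.000
      vertex 0.000 0.000 27.000
    endloop
  endfacet
  facet normal 0.0000 1.0000 0.0000
    outer loop
      vertex 28.000 9.000 27.000
      vertex 28.000 9.000 0.000
      vertex 0.000 9.000 0.000
    endloop
  endfacet
  facet normal 0.0000 1.0000 0.0000
    outer loop
      vertex 0.000 9.000 27.000
      vertex 28.000 9.000 27.000
      vertex 0.000 9.000 0.000
    endloop
  endfacet
  facet normal -1.0000 0.0000 0.0000
    outer loop
      vertex 0.000 9.000 27.000
      vertex 0.000 9.000 0.000
      vertex 0.000 0.000 0.000
    endloop
  endfacet
  facet normal -1.0000 0.0000 0.0000
    outer loop
      vertex 0.000 0.000 27.000
      vertex 0.000 9.000 27.000
      vertex 0.000 0.000 0.000
    endloop
  endfacet
  facet normal 1.0000 0.0000 0.0000
    outer loop
      vertex 28.000 0.000 0.000
      vertex 28.000 9.000 0.000
      vertex 28.000 9.000 27.000
    endloop
  endfacet
  facet normal 1.0000 0.0000 0.0000
    outer loop
      vertex 28.000 0.000 0.000
      vertex 28.000 9.000 27.000
      vertex 28.000 0.000 27.000
    endloop
  endfacet
endsolid part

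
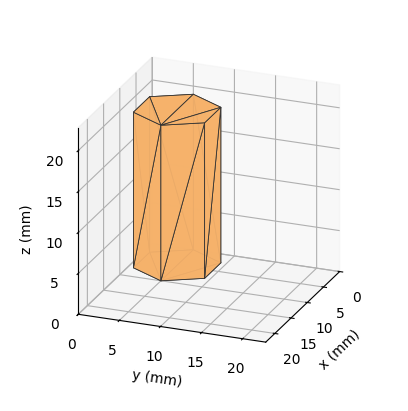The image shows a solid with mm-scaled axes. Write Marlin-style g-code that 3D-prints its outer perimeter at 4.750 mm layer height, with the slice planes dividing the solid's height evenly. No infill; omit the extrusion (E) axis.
Reading the render: the shape is a regular 6-sided prism (a cylinder approximated with 6 flat sides), circumscribed radius ≈ 5 mm, height ≈ 19 mm (dimensions read to the nearest mm from the axis ticks). For the g-code, the solid's height is divided into equal slices at the stated Δz and each level perimeter traced with G1 moves after a G0 lift.

; perimeter-only toolpath
G21 ; units = mm
G90 ; absolute positioning
G28 ; home
; layer 1
G0 Z4.750
G0 X10.000 Y5.000
G1 X7.500 Y9.330
G1 X2.500 Y9.330
G1 X0.000 Y5.000
G1 X2.500 Y0.670
G1 X7.500 Y0.670
G1 X10.000 Y5.000
; layer 2
G0 Z9.500
G0 X10.000 Y5.000
G1 X7.500 Y9.330
G1 X2.500 Y9.330
G1 X0.000 Y5.000
G1 X2.500 Y0.670
G1 X7.500 Y0.670
G1 X10.000 Y5.000
; layer 3
G0 Z14.250
G0 X10.000 Y5.000
G1 X7.500 Y9.330
G1 X2.500 Y9.330
G1 X0.000 Y5.000
G1 X2.500 Y0.670
G1 X7.500 Y0.670
G1 X10.000 Y5.000
; layer 4
G0 Z19.000
G0 X10.000 Y5.000
G1 X7.500 Y9.330
G1 X2.500 Y9.330
G1 X0.000 Y5.000
G1 X2.500 Y0.670
G1 X7.500 Y0.670
G1 X10.000 Y5.000
M2 ; end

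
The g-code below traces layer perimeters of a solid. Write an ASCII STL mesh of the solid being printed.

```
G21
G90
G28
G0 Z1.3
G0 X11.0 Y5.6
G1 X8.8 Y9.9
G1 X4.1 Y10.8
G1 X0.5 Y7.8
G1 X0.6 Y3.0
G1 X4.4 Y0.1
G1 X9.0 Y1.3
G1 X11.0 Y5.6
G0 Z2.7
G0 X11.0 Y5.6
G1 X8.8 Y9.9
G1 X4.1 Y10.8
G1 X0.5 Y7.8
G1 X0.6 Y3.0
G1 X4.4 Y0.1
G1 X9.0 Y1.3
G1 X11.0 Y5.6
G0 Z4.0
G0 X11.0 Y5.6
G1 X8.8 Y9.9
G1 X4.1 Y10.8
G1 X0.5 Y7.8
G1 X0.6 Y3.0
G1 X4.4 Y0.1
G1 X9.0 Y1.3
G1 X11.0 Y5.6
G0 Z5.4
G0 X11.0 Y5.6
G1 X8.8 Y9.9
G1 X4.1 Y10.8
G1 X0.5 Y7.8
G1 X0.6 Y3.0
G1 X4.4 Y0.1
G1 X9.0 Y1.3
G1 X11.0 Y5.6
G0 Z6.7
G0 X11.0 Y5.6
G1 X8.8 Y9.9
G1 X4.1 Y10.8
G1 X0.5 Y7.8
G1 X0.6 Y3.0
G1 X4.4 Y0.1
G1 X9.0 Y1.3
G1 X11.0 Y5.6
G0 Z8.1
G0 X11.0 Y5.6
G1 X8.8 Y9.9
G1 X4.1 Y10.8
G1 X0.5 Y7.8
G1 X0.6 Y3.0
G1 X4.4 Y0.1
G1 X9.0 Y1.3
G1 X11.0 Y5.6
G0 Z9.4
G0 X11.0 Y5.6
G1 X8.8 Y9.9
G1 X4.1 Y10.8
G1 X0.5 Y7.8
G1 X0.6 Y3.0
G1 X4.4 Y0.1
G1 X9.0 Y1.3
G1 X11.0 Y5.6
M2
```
solid part
  facet normal 0.0000 0.0000 -1.0000
    outer loop
      vertex 4.1 10.8 0.0
      vertex 8.8 9.9 0.0
      vertex 11.0 5.6 0.0
    endloop
  endfacet
  facet normal 0.0000 0.0000 -1.0000
    outer loop
      vertex 0.5 7.8 0.0
      vertex 4.1 10.8 0.0
      vertex 11.0 5.6 0.0
    endloop
  endfacet
  facet normal 0.0000 0.0000 -1.0000
    outer loop
      vertex 0.6 3.0 0.0
      vertex 0.5 7.8 0.0
      vertex 11.0 5.6 0.0
    endloop
  endfacet
  facet normal 0.0000 0.0000 -1.0000
    outer loop
      vertex 4.4 0.1 0.0
      vertex 0.6 3.0 0.0
      vertex 11.0 5.6 0.0
    endloop
  endfacet
  facet normal 0.0000 0.0000 -1.0000
    outer loop
      vertex 9.0 1.3 0.0
      vertex 4.4 0.1 0.0
      vertex 11.0 5.6 0.0
    endloop
  endfacet
  facet normal 0.0000 0.0000 1.0000
    outer loop
      vertex 11.0 5.6 9.4
      vertex 8.8 9.9 9.4
      vertex 4.1 10.8 9.4
    endloop
  endfacet
  facet normal 0.0000 0.0000 1.0000
    outer loop
      vertex 11.0 5.6 9.4
      vertex 4.1 10.8 9.4
      vertex 0.5 7.8 9.4
    endloop
  endfacet
  facet normal 0.0000 0.0000 1.0000
    outer loop
      vertex 11.0 5.6 9.4
      vertex 0.5 7.8 9.4
      vertex 0.6 3.0 9.4
    endloop
  endfacet
  facet normal 0.0000 0.0000 1.0000
    outer loop
      vertex 11.0 5.6 9.4
      vertex 0.6 3.0 9.4
      vertex 4.4 0.1 9.4
    endloop
  endfacet
  facet normal 0.0000 0.0000 1.0000
    outer loop
      vertex 11.0 5.6 9.4
      vertex 4.4 0.1 9.4
      vertex 9.0 1.3 9.4
    endloop
  endfacet
  facet normal 0.8902 0.4555 0.0000
    outer loop
      vertex 11.0 5.6 0.0
      vertex 8.8 9.9 0.0
      vertex 8.8 9.9 9.4
    endloop
  endfacet
  facet normal 0.8902 0.4555 0.0000
    outer loop
      vertex 11.0 5.6 0.0
      vertex 8.8 9.9 9.4
      vertex 11.0 5.6 9.4
    endloop
  endfacet
  facet normal 0.1881 0.9822 0.0000
    outer loop
      vertex 8.8 9.9 0.0
      vertex 4.1 10.8 0.0
      vertex 4.1 10.8 9.4
    endloop
  endfacet
  facet normal 0.1881 0.9822 0.0000
    outer loop
      vertex 8.8 9.9 0.0
      vertex 4.1 10.8 9.4
      vertex 8.8 9.9 9.4
    endloop
  endfacet
  facet normal -0.6402 0.7682 0.0000
    outer loop
      vertex 4.1 10.8 0.0
      vertex 0.5 7.8 0.0
      vertex 0.5 7.8 9.4
    endloop
  endfacet
  facet normal -0.6402 0.7682 0.0000
    outer loop
      vertex 4.1 10.8 0.0
      vertex 0.5 7.8 9.4
      vertex 4.1 10.8 9.4
    endloop
  endfacet
  facet normal -0.9998 -0.0208 0.0000
    outer loop
      vertex 0.5 7.8 0.0
      vertex 0.6 3.0 0.0
      vertex 0.6 3.0 9.4
    endloop
  endfacet
  facet normal -0.9998 -0.0208 0.0000
    outer loop
      vertex 0.5 7.8 0.0
      vertex 0.6 3.0 9.4
      vertex 0.5 7.8 9.4
    endloop
  endfacet
  facet normal -0.6067 -0.7950 0.0000
    outer loop
      vertex 0.6 3.0 0.0
      vertex 4.4 0.1 0.0
      vertex 4.4 0.1 9.4
    endloop
  endfacet
  facet normal -0.6067 -0.7950 0.0000
    outer loop
      vertex 0.6 3.0 0.0
      vertex 4.4 0.1 9.4
      vertex 0.6 3.0 9.4
    endloop
  endfacet
  facet normal 0.2524 -0.9676 0.0000
    outer loop
      vertex 4.4 0.1 0.0
      vertex 9.0 1.3 0.0
      vertex 9.0 1.3 9.4
    endloop
  endfacet
  facet normal 0.2524 -0.9676 0.0000
    outer loop
      vertex 4.4 0.1 0.0
      vertex 9.0 1.3 9.4
      vertex 4.4 0.1 9.4
    endloop
  endfacet
  facet normal 0.9067 -0.4217 0.0000
    outer loop
      vertex 9.0 1.3 0.0
      vertex 11.0 5.6 0.0
      vertex 11.0 5.6 9.4
    endloop
  endfacet
  facet normal 0.9067 -0.4217 0.0000
    outer loop
      vertex 9.0 1.3 0.0
      vertex 11.0 5.6 9.4
      vertex 9.0 1.3 9.4
    endloop
  endfacet
endsolid part

The G0 Z moves step by Δz≈1.3 mm. Every layer's G1 loop is the same polygon, so the solid is a straight extrusion of it from z=0 to z≈9.4. Closing with flat bottom and top caps and triangulating gives 24 facets — a regular 7-sided prism (a cylinder approximated with 7 flat sides), circumscribed radius ≈ 5.5 mm, height ≈ 9.4 mm.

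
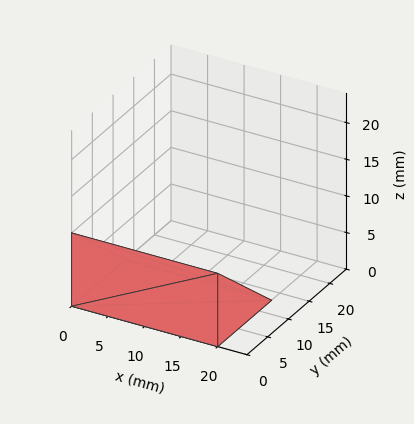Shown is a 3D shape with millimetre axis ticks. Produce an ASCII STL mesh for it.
Reading the render: the shape is a wedge (ramp): 20 × 13 mm base, rising to 10 mm along the y=0 edge and sloping linearly to z=0 at y=13 (dimensions read to the nearest mm from the axis ticks). For the STL, each face is triangulated and given an outward normal.

solid part
  facet normal 0.0000 0.0000 -1.0000
    outer loop
      vertex 20.000 13.000 0.000
      vertex 20.000 0.000 0.000
      vertex 0.000 0.000 0.000
    endloop
  endfacet
  facet normal 0.0000 0.0000 -1.0000
    outer loop
      vertex 0.000 13.000 0.000
      vertex 20.000 13.000 0.000
      vertex 0.000 0.000 0.000
    endloop
  endfacet
  facet normal 0.0000 -1.0000 0.0000
    outer loop
      vertex 0.000 0.000 0.000
      vertex 20.000 0.000 0.000
      vertex 20.000 0.000 10.000
    endloop
  endfacet
  facet normal 0.0000 -1.0000 0.0000
    outer loop
      vertex 0.000 0.000 0.000
      vertex 20.000 0.000 10.000
      vertex 0.000 0.000 10.000
    endloop
  endfacet
  facet normal 0.0000 0.6097 0.7926
    outer loop
      vertex 0.000 0.000 10.000
      vertex 20.000 0.000 10.000
      vertex 20.000 13.000 0.000
    endloop
  endfacet
  facet normal 0.0000 0.6097 0.7926
    outer loop
      vertex 0.000 0.000 10.000
      vertex 20.000 13.000 0.000
      vertex 0.000 13.000 0.000
    endloop
  endfacet
  facet normal -1.0000 0.0000 0.0000
    outer loop
      vertex 0.000 0.000 10.000
      vertex 0.000 13.000 0.000
      vertex 0.000 0.000 0.000
    endloop
  endfacet
  facet normal 1.0000 0.0000 0.0000
    outer loop
      vertex 20.000 0.000 0.000
      vertex 20.000 13.000 0.000
      vertex 20.000 0.000 10.000
    endloop
  endfacet
endsolid part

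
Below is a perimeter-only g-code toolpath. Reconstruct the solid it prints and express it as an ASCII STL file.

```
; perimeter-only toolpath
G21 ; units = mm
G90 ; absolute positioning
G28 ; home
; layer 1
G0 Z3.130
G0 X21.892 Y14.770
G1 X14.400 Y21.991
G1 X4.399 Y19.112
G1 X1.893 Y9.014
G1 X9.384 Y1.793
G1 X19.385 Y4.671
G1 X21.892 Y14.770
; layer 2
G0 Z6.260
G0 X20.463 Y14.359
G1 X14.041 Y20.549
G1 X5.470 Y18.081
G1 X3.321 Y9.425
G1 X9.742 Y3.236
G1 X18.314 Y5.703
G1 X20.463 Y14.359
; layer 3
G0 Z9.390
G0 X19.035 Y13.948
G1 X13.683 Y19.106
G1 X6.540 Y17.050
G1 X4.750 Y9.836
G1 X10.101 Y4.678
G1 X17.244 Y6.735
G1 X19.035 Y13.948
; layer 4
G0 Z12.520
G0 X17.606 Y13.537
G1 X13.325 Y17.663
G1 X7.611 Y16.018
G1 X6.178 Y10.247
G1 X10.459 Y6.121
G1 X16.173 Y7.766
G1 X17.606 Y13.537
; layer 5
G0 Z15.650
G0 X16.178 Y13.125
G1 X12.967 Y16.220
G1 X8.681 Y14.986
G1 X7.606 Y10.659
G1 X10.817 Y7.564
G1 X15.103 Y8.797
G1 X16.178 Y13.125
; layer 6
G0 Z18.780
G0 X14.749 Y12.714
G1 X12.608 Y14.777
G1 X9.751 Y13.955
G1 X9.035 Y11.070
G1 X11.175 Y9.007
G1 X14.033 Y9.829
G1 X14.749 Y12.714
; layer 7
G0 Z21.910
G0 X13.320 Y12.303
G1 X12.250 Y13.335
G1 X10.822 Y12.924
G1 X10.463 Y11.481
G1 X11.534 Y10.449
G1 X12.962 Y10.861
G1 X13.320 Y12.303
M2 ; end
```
solid part
  facet normal 0.0000 0.0000 -1.0000
    outer loop
      vertex 3.329 20.144 0.000
      vertex 14.758 23.434 0.000
      vertex 23.320 15.181 0.000
    endloop
  endfacet
  facet normal 0.0000 0.0000 -1.0000
    outer loop
      vertex 0.464 8.603 0.000
      vertex 3.329 20.144 0.000
      vertex 23.320 15.181 0.000
    endloop
  endfacet
  facet normal 0.0000 0.0000 -1.0000
    outer loop
      vertex 9.026 0.350 0.000
      vertex 0.464 8.603 0.000
      vertex 23.320 15.181 0.000
    endloop
  endfacet
  facet normal 0.0000 0.0000 -1.0000
    outer loop
      vertex 20.455 3.640 0.000
      vertex 9.026 0.350 0.000
      vertex 23.320 15.181 0.000
    endloop
  endfacet
  facet normal 0.6418 0.6659 0.3804
    outer loop
      vertex 23.320 15.181 0.000
      vertex 14.758 23.434 0.000
      vertex 11.892 11.892 25.040
    endloop
  endfacet
  facet normal -0.2558 0.8887 0.3804
    outer loop
      vertex 14.758 23.434 0.000
      vertex 3.329 20.144 0.000
      vertex 11.892 11.892 25.040
    endloop
  endfacet
  facet normal -0.8976 0.2228 0.3804
    outer loop
      vertex 3.329 20.144 0.000
      vertex 0.464 8.603 0.000
      vertex 11.892 11.892 25.040
    endloop
  endfacet
  facet normal -0.6418 -0.6659 0.3804
    outer loop
      vertex 0.464 8.603 0.000
      vertex 9.026 0.350 0.000
      vertex 11.892 11.892 25.040
    endloop
  endfacet
  facet normal 0.2558 -0.8887 0.3804
    outer loop
      vertex 9.026 0.350 0.000
      vertex 20.455 3.640 0.000
      vertex 11.892 11.892 25.040
    endloop
  endfacet
  facet normal 0.8976 -0.2228 0.3804
    outer loop
      vertex 20.455 3.640 0.000
      vertex 23.320 15.181 0.000
      vertex 11.892 11.892 25.040
    endloop
  endfacet
endsolid part

The G0 Z moves step by Δz≈3.130 mm. The G1 loops shrink linearly with z, so the solid tapers from its base footprint up to z≈25. Closing with a flat bottom cap and the tapered top and triangulating gives 10 facets — a regular 6-sided pyramid, base circumscribed radius ≈ 11.9 mm, apex at z ≈ 25 mm.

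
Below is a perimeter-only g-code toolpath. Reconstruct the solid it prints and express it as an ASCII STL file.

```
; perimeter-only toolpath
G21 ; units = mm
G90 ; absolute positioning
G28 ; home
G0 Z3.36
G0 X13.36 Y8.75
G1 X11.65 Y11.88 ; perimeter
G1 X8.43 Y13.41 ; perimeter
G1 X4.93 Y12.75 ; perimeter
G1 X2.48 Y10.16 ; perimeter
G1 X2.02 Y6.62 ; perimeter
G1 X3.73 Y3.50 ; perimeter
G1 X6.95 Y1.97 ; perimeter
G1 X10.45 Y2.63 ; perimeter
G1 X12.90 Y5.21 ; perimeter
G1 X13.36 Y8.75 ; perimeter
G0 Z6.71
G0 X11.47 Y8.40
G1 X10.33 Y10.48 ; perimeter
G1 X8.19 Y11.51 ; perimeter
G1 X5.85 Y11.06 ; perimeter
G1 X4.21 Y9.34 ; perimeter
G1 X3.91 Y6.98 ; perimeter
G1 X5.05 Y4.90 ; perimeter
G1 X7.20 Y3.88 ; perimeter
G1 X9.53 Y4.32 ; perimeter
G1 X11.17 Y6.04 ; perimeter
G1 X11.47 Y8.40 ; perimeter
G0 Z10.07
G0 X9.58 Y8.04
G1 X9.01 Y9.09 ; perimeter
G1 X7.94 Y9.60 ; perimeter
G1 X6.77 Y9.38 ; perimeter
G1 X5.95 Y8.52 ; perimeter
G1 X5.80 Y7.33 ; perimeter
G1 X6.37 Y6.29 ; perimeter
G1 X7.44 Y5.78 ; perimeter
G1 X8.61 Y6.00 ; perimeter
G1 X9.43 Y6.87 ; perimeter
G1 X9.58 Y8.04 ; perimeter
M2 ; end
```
solid part
  facet normal 0.0000 0.0000 -1.0000
    outer loop
      vertex 8.68 15.32 0.00
      vertex 12.97 13.28 0.00
      vertex 15.25 9.11 0.00
    endloop
  endfacet
  facet normal 0.0000 0.0000 -1.0000
    outer loop
      vertex 4.01 14.44 0.00
      vertex 8.68 15.32 0.00
      vertex 15.25 9.11 0.00
    endloop
  endfacet
  facet normal 0.0000 0.0000 -1.0000
    outer loop
      vertex 0.74 10.99 0.00
      vertex 4.01 14.44 0.00
      vertex 15.25 9.11 0.00
    endloop
  endfacet
  facet normal 0.0000 0.0000 -1.0000
    outer loop
      vertex 0.13 6.27 0.00
      vertex 0.74 10.99 0.00
      vertex 15.25 9.11 0.00
    endloop
  endfacet
  facet normal 0.0000 0.0000 -1.0000
    outer loop
      vertex 2.41 2.10 0.00
      vertex 0.13 6.27 0.00
      vertex 15.25 9.11 0.00
    endloop
  endfacet
  facet normal 0.0000 0.0000 -1.0000
    outer loop
      vertex 6.70 0.06 0.00
      vertex 2.41 2.10 0.00
      vertex 15.25 9.11 0.00
    endloop
  endfacet
  facet normal 0.0000 0.0000 -1.0000
    outer loop
      vertex 11.37 0.94 0.00
      vertex 6.70 0.06 0.00
      vertex 15.25 9.11 0.00
    endloop
  endfacet
  facet normal 0.0000 0.0000 -1.0000
    outer loop
      vertex 14.64 4.39 0.00
      vertex 11.37 0.94 0.00
      vertex 15.25 9.11 0.00
    endloop
  endfacet
  facet normal 0.7705 0.4213 0.4783
    outer loop
      vertex 15.25 9.11 0.00
      vertex 12.97 13.28 0.00
      vertex 7.69 7.69 13.43
    endloop
  endfacet
  facet normal 0.3771 0.7931 0.4784
    outer loop
      vertex 12.97 13.28 0.00
      vertex 8.68 15.32 0.00
      vertex 7.69 7.69 13.43
    endloop
  endfacet
  facet normal -0.1626 0.8630 0.4783
    outer loop
      vertex 8.68 15.32 0.00
      vertex 4.01 14.44 0.00
      vertex 7.69 7.69 13.43
    endloop
  endfacet
  facet normal -0.6374 0.6041 0.4783
    outer loop
      vertex 4.01 14.44 0.00
      vertex 0.74 10.99 0.00
      vertex 7.69 7.69 13.43
    endloop
  endfacet
  facet normal -0.8709 0.1126 0.4784
    outer loop
      vertex 0.74 10.99 0.00
      vertex 0.13 6.27 0.00
      vertex 7.69 7.69 13.43
    endloop
  endfacet
  facet normal -0.7705 -0.4213 0.4783
    outer loop
      vertex 0.13 6.27 0.00
      vertex 2.41 2.10 0.00
      vertex 7.69 7.69 13.43
    endloop
  endfacet
  facet normal -0.3771 -0.7931 0.4784
    outer loop
      vertex 2.41 2.10 0.00
      vertex 6.70 0.06 0.00
      vertex 7.69 7.69 13.43
    endloop
  endfacet
  facet normal 0.1626 -0.8630 0.4783
    outer loop
      vertex 6.70 0.06 0.00
      vertex 11.37 0.94 0.00
      vertex 7.69 7.69 13.43
    endloop
  endfacet
  facet normal 0.6374 -0.6041 0.4783
    outer loop
      vertex 11.37 0.94 0.00
      vertex 14.64 4.39 0.00
      vertex 7.69 7.69 13.43
    endloop
  endfacet
  facet normal 0.8709 -0.1126 0.4784
    outer loop
      vertex 14.64 4.39 0.00
      vertex 15.25 9.11 0.00
      vertex 7.69 7.69 13.43
    endloop
  endfacet
endsolid part

The G0 Z moves step by Δz≈3.36 mm. The G1 loops shrink linearly with z, so the solid tapers from its base footprint up to z≈13.4. Closing with a flat bottom cap and the tapered top and triangulating gives 18 facets — a regular 10-sided pyramid, base circumscribed radius ≈ 7.69 mm, apex at z ≈ 13.4 mm.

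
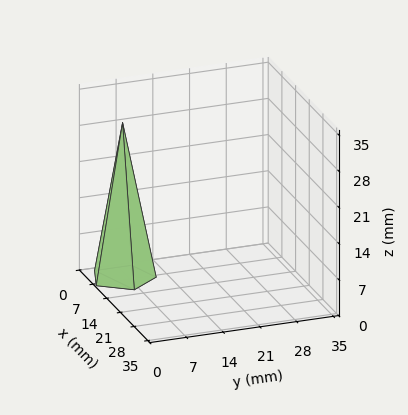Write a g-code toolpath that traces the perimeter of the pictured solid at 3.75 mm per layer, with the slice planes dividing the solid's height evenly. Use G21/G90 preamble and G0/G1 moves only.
Reading the render: the shape is a regular 5-sided pyramid, base circumscribed radius ≈ 6 mm, apex at z ≈ 30 mm (dimensions read to the nearest mm from the axis ticks). For the g-code, the solid's height is divided into equal slices at the stated Δz and each level perimeter traced with G1 moves after a G0 lift.

; perimeter-only toolpath
G21 ; units = mm
G90 ; absolute positioning
G28 ; home
; layer 1
G0 Z3.75
G0 X11.25 Y6.00
G1 X7.62 Y11.00
G1 X1.76 Y9.09
G1 X1.76 Y2.91
G1 X7.62 Y1.00
G1 X11.25 Y6.00
; layer 2
G0 Z7.50
G0 X10.50 Y6.00
G1 X7.39 Y10.28
G1 X2.36 Y8.65
G1 X2.36 Y3.35
G1 X7.39 Y1.72
G1 X10.50 Y6.00
; layer 3
G0 Z11.25
G0 X9.75 Y6.00
G1 X7.16 Y9.57
G1 X2.97 Y8.21
G1 X2.97 Y3.79
G1 X7.16 Y2.43
G1 X9.75 Y6.00
; layer 4
G0 Z15.00
G0 X9.00 Y6.00
G1 X6.92 Y8.86
G1 X3.58 Y7.76
G1 X3.58 Y4.24
G1 X6.92 Y3.15
G1 X9.00 Y6.00
; layer 5
G0 Z18.75
G0 X8.25 Y6.00
G1 X6.69 Y8.14
G1 X4.18 Y7.32
G1 X4.18 Y4.68
G1 X6.69 Y3.86
G1 X8.25 Y6.00
; layer 6
G0 Z22.50
G0 X7.50 Y6.00
G1 X6.46 Y7.43
G1 X4.79 Y6.88
G1 X4.79 Y5.12
G1 X6.46 Y4.57
G1 X7.50 Y6.00
; layer 7
G0 Z26.25
G0 X6.75 Y6.00
G1 X6.23 Y6.71
G1 X5.39 Y6.44
G1 X5.39 Y5.56
G1 X6.23 Y5.29
G1 X6.75 Y6.00
M2 ; end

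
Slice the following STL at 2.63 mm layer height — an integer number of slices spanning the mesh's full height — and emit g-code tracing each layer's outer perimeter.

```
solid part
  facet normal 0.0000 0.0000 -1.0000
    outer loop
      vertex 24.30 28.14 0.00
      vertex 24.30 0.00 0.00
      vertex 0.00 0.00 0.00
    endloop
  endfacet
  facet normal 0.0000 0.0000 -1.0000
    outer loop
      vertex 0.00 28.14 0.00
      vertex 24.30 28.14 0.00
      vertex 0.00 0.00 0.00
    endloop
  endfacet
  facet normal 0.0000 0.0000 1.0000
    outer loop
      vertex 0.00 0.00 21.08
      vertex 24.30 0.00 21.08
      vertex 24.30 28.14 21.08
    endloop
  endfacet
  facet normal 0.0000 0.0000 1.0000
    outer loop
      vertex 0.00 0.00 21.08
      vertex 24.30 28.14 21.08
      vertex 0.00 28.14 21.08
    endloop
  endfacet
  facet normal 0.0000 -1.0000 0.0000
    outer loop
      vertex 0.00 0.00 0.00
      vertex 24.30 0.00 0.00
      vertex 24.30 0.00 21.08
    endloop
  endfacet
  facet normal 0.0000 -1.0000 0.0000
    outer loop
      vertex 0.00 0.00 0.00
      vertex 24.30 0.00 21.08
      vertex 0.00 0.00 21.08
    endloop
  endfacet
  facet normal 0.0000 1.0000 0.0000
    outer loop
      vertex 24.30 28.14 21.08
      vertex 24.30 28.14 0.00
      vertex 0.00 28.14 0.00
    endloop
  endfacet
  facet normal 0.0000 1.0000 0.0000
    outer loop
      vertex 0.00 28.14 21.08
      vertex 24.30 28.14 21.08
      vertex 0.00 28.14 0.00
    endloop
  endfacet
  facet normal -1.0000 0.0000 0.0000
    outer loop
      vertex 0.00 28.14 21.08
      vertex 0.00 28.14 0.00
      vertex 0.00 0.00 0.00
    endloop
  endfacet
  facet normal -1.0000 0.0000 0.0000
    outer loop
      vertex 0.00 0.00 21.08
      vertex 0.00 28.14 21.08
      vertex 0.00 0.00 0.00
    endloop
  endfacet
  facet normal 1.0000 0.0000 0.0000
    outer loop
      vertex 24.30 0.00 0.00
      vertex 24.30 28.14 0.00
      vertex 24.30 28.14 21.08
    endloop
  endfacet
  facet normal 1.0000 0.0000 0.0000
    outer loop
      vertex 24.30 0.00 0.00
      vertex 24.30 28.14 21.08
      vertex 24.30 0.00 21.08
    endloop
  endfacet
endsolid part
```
; perimeter-only toolpath
G21 ; units = mm
G90 ; absolute positioning
G28 ; home
; layer 1
G0 Z2.63
G0 X0.00 Y0.00
G1 X24.30 Y0.00
G1 X24.30 Y28.14
G1 X0.00 Y28.14
G1 X0.00 Y0.00
; layer 2
G0 Z5.27
G0 X0.00 Y0.00
G1 X24.30 Y0.00
G1 X24.30 Y28.14
G1 X0.00 Y28.14
G1 X0.00 Y0.00
; layer 3
G0 Z7.90
G0 X0.00 Y0.00
G1 X24.30 Y0.00
G1 X24.30 Y28.14
G1 X0.00 Y28.14
G1 X0.00 Y0.00
; layer 4
G0 Z10.54
G0 X0.00 Y0.00
G1 X24.30 Y0.00
G1 X24.30 Y28.14
G1 X0.00 Y28.14
G1 X0.00 Y0.00
; layer 5
G0 Z13.17
G0 X0.00 Y0.00
G1 X24.30 Y0.00
G1 X24.30 Y28.14
G1 X0.00 Y28.14
G1 X0.00 Y0.00
; layer 6
G0 Z15.81
G0 X0.00 Y0.00
G1 X24.30 Y0.00
G1 X24.30 Y28.14
G1 X0.00 Y28.14
G1 X0.00 Y0.00
; layer 7
G0 Z18.45
G0 X0.00 Y0.00
G1 X24.30 Y0.00
G1 X24.30 Y28.14
G1 X0.00 Y28.14
G1 X0.00 Y0.00
; layer 8
G0 Z21.08
G0 X0.00 Y0.00
G1 X24.30 Y0.00
G1 X24.30 Y28.14
G1 X0.00 Y28.14
G1 X0.00 Y0.00
M2 ; end

The solid is a rectangular box, roughly 24.3 × 28.1 mm footprint and 21.1 mm tall. Slicing at Δz = 2.63 mm — 8 equal slices spanning the solid's height, so layer i sits at z = i·h/8 — gives 8 non-empty perimeters. Each is a 4-segment closed polygon; G0 lifts to the layer z and rapids to the start vertex, then G1 traces the edges.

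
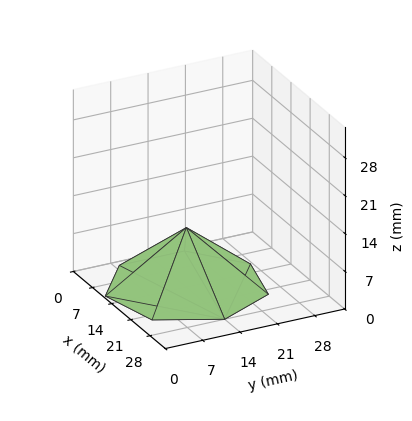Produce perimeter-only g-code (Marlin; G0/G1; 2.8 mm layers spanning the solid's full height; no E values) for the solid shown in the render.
Reading the render: the shape is a regular 7-sided pyramid, base circumscribed radius ≈ 14 mm, apex at z ≈ 11 mm (dimensions read to the nearest mm from the axis ticks). For the g-code, the solid's height is divided into equal slices at the stated Δz and each level perimeter traced with G1 moves after a G0 lift.

; perimeter-only toolpath
G21 ; units = mm
G90 ; absolute positioning
G28 ; home
; layer 1
G0 Z2.8
G0 X24.5 Y14.0
G1 X20.5 Y22.2
G1 X11.7 Y24.2
G1 X4.5 Y18.6
G1 X4.5 Y9.4
G1 X11.7 Y3.8
G1 X20.5 Y5.8
G1 X24.5 Y14.0
; layer 2
G0 Z5.5
G0 X21.0 Y14.0
G1 X18.4 Y19.4
G1 X12.4 Y20.8
G1 X7.7 Y17.1
G1 X7.7 Y10.9
G1 X12.4 Y7.2
G1 X18.4 Y8.6
G1 X21.0 Y14.0
; layer 3
G0 Z8.2
G0 X17.5 Y14.0
G1 X16.2 Y16.7
G1 X13.2 Y17.4
G1 X10.8 Y15.5
G1 X10.8 Y12.5
G1 X13.2 Y10.6
G1 X16.2 Y11.3
G1 X17.5 Y14.0
M2 ; end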